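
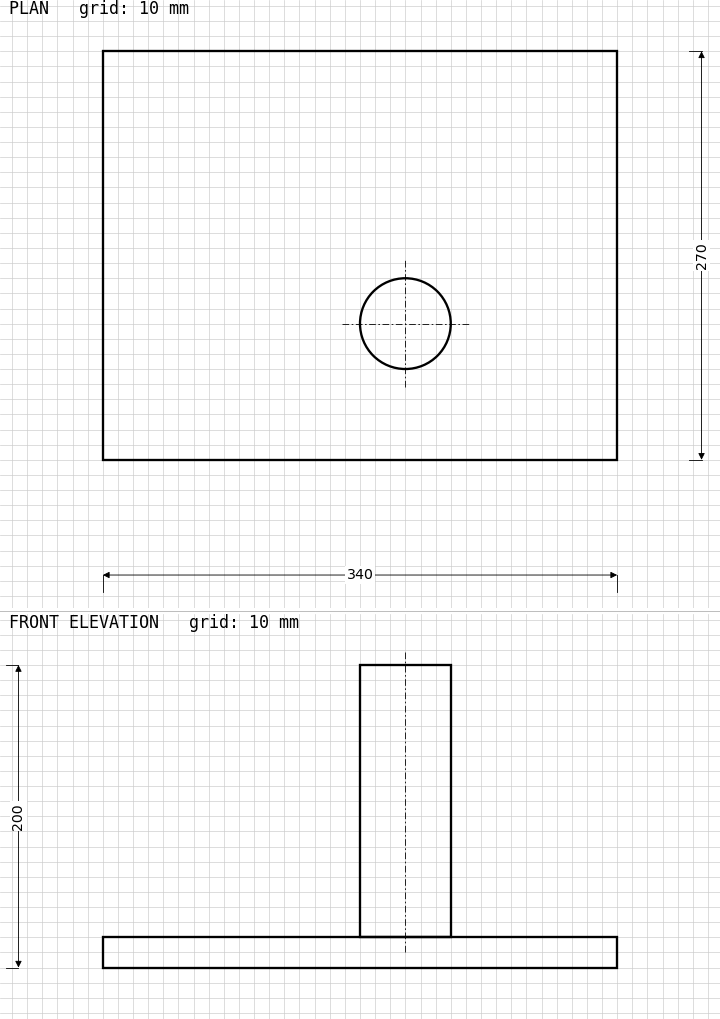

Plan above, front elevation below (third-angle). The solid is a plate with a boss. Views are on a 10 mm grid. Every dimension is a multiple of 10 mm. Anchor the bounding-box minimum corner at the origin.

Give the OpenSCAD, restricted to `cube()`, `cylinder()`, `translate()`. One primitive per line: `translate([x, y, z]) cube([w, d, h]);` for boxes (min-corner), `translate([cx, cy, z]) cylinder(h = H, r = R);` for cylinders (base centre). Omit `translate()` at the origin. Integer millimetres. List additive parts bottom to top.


cube([340, 270, 20]);
translate([200, 90, 20]) cylinder(h = 180, r = 30);


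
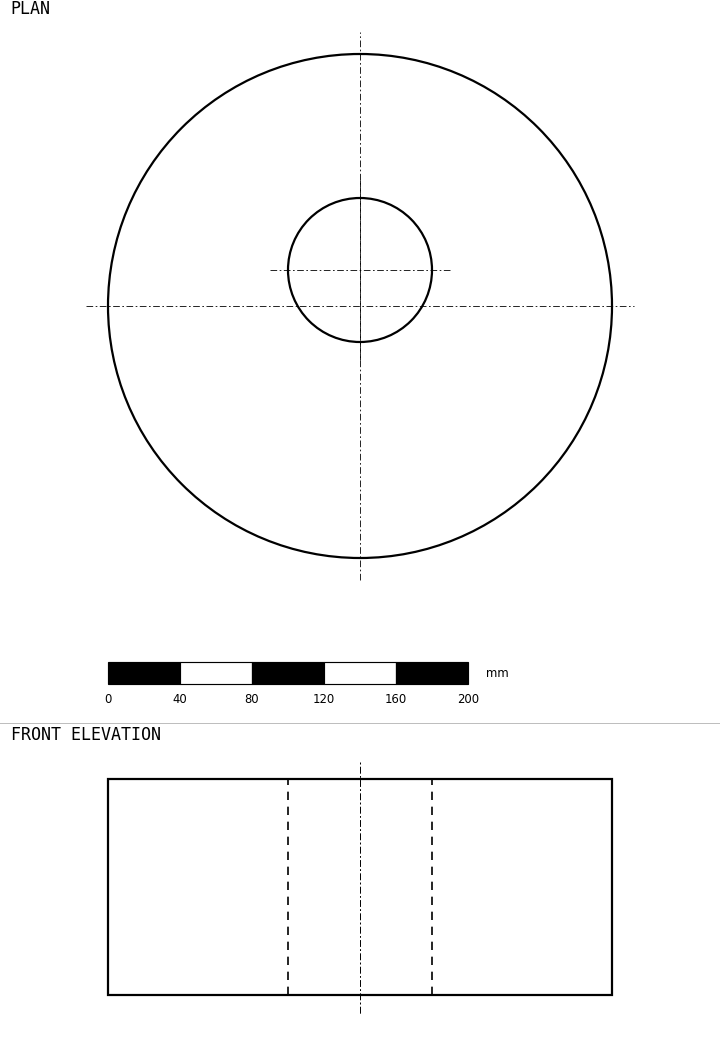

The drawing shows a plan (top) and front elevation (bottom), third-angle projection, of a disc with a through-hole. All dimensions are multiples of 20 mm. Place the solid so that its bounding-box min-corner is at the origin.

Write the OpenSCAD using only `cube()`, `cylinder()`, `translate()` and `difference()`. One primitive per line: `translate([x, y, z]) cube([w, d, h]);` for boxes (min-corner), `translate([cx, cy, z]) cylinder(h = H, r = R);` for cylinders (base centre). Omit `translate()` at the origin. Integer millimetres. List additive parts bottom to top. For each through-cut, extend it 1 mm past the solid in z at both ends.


difference() {
  translate([140, 140, 0]) cylinder(h = 120, r = 140);
  translate([140, 160, -1]) cylinder(h = 122, r = 40);
}


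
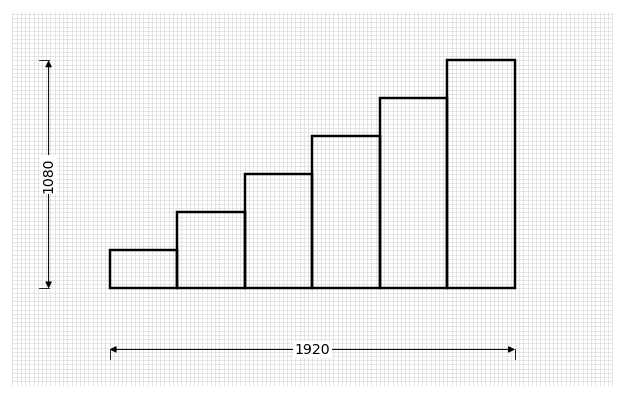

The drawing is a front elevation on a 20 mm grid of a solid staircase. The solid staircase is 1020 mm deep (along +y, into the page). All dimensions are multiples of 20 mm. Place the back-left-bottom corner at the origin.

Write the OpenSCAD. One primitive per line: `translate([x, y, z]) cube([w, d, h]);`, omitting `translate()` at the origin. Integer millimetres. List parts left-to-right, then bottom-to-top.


cube([320, 1020, 180]);
translate([320, 0, 0]) cube([320, 1020, 360]);
translate([640, 0, 0]) cube([320, 1020, 540]);
translate([960, 0, 0]) cube([320, 1020, 720]);
translate([1280, 0, 0]) cube([320, 1020, 900]);
translate([1600, 0, 0]) cube([320, 1020, 1080]);


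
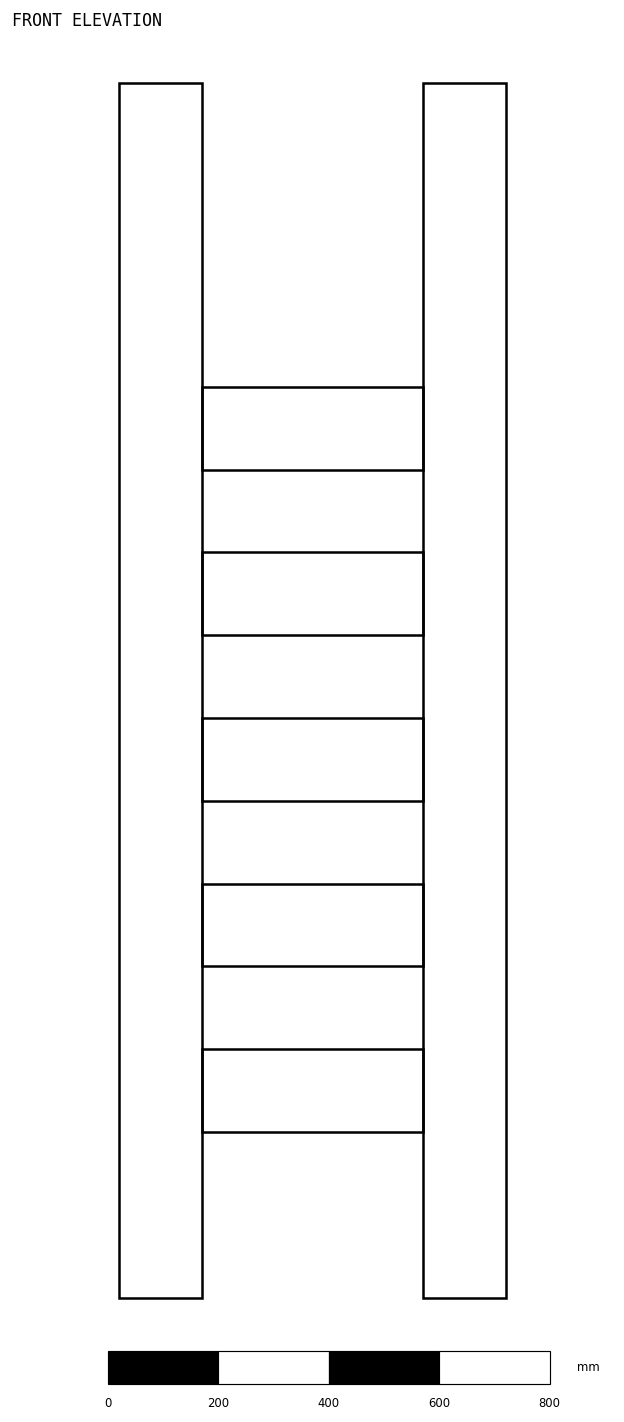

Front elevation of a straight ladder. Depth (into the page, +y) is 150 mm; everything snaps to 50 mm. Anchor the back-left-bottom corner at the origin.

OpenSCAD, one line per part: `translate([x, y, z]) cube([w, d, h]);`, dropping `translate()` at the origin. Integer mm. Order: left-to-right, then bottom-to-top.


cube([150, 150, 2200]);
translate([150, 0, 300]) cube([400, 150, 150]);
translate([150, 0, 600]) cube([400, 150, 150]);
translate([150, 0, 900]) cube([400, 150, 150]);
translate([150, 0, 1200]) cube([400, 150, 150]);
translate([150, 0, 1500]) cube([400, 150, 150]);
translate([550, 0, 0]) cube([150, 150, 2200]);


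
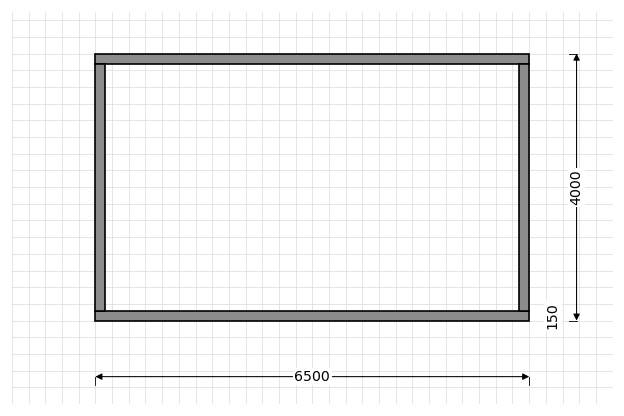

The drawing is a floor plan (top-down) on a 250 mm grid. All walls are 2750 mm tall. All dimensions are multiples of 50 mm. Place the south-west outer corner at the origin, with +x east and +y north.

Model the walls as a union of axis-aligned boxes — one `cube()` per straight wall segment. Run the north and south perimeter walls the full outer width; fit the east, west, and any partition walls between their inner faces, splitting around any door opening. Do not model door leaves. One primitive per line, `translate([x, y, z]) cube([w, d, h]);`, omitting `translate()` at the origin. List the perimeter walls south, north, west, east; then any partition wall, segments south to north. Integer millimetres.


cube([6500, 150, 2750]);
translate([0, 3850, 0]) cube([6500, 150, 2750]);
translate([0, 150, 0]) cube([150, 3700, 2750]);
translate([6350, 150, 0]) cube([150, 3700, 2750]);


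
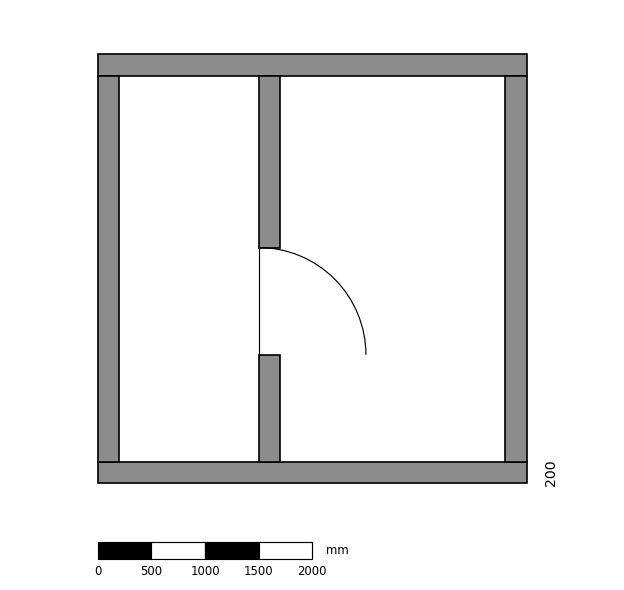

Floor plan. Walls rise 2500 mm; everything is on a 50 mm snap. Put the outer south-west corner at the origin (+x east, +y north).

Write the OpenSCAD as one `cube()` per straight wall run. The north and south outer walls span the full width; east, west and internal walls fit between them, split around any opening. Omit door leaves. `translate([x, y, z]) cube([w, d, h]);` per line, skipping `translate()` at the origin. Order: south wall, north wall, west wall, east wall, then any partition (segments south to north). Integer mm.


cube([4000, 200, 2500]);
translate([0, 3800, 0]) cube([4000, 200, 2500]);
translate([0, 200, 0]) cube([200, 3600, 2500]);
translate([3800, 200, 0]) cube([200, 3600, 2500]);
translate([1500, 200, 0]) cube([200, 1000, 2500]);
translate([1500, 2200, 0]) cube([200, 1600, 2500]);


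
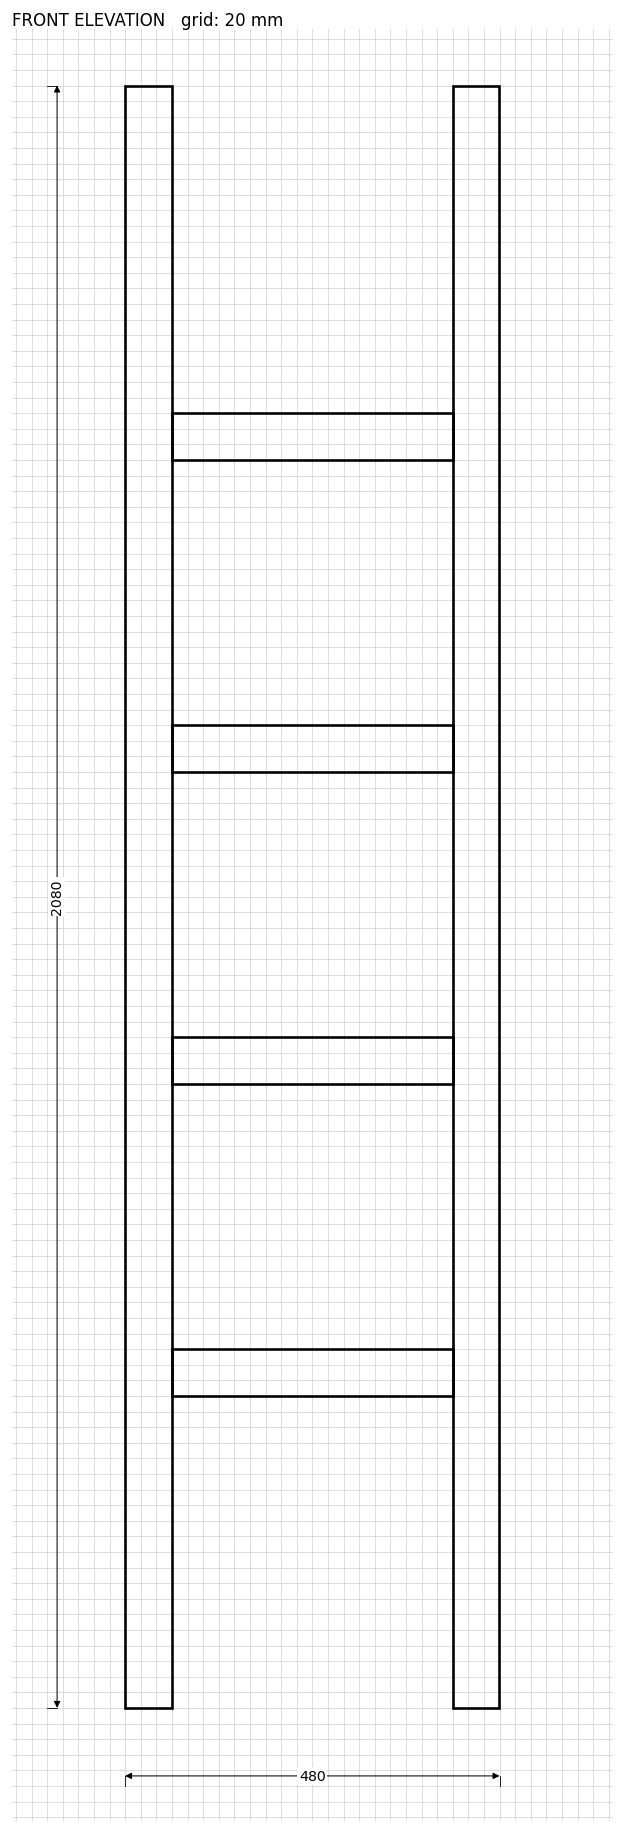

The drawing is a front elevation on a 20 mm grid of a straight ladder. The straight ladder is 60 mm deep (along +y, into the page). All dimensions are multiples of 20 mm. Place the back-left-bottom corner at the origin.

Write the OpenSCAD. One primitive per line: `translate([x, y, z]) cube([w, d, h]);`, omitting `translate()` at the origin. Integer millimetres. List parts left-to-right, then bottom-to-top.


cube([60, 60, 2080]);
translate([60, 0, 400]) cube([360, 60, 60]);
translate([60, 0, 800]) cube([360, 60, 60]);
translate([60, 0, 1200]) cube([360, 60, 60]);
translate([60, 0, 1600]) cube([360, 60, 60]);
translate([420, 0, 0]) cube([60, 60, 2080]);


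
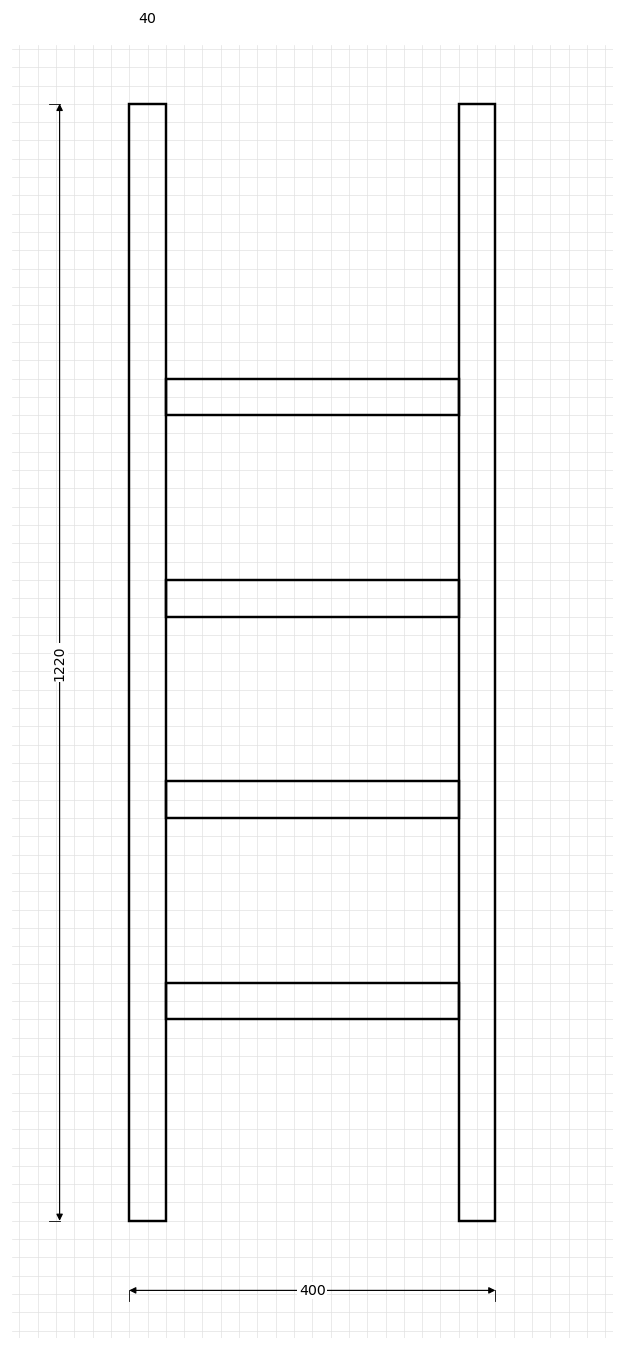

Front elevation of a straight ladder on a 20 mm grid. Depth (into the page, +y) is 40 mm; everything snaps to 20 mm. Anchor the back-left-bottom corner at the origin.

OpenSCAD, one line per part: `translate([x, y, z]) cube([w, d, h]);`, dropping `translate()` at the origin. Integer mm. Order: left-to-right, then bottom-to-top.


cube([40, 40, 1220]);
translate([40, 0, 220]) cube([320, 40, 40]);
translate([40, 0, 440]) cube([320, 40, 40]);
translate([40, 0, 660]) cube([320, 40, 40]);
translate([40, 0, 880]) cube([320, 40, 40]);
translate([360, 0, 0]) cube([40, 40, 1220]);


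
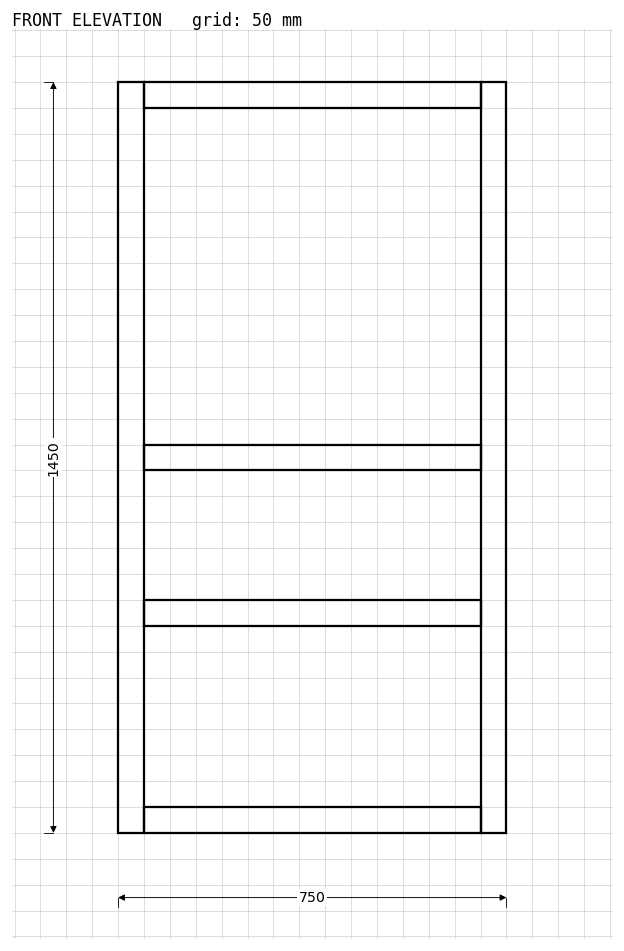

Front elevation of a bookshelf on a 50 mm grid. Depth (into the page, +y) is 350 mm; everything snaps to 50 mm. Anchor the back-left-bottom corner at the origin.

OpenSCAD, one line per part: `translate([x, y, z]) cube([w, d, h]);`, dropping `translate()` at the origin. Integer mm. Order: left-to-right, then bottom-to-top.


cube([50, 350, 1450]);
translate([50, 0, 0]) cube([650, 350, 50]);
translate([50, 0, 400]) cube([650, 350, 50]);
translate([50, 0, 700]) cube([650, 350, 50]);
translate([50, 0, 1400]) cube([650, 350, 50]);
translate([700, 0, 0]) cube([50, 350, 1450]);


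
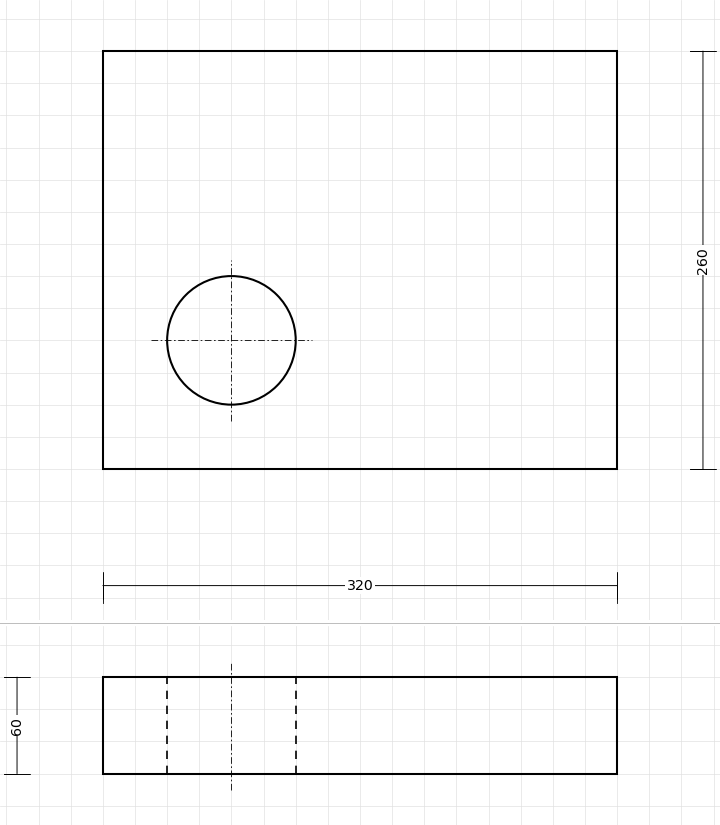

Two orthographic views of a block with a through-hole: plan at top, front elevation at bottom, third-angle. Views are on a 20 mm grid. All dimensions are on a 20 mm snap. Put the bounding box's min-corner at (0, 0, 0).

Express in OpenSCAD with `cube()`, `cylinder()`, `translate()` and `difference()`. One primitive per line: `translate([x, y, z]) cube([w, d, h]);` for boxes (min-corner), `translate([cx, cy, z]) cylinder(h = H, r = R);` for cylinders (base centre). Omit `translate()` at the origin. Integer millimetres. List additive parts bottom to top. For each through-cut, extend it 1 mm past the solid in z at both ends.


difference() {
  cube([320, 260, 60]);
  translate([80, 80, -1]) cylinder(h = 62, r = 40);
}


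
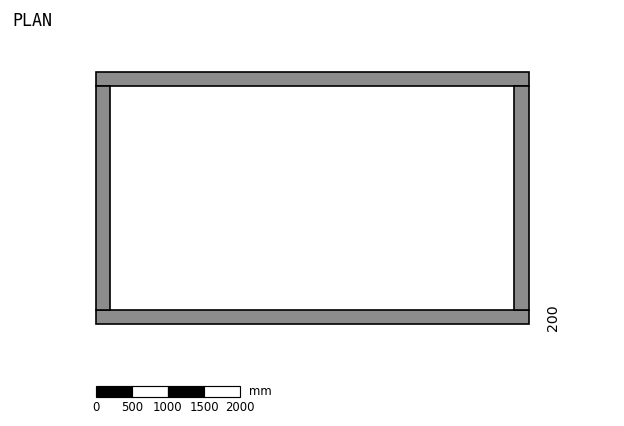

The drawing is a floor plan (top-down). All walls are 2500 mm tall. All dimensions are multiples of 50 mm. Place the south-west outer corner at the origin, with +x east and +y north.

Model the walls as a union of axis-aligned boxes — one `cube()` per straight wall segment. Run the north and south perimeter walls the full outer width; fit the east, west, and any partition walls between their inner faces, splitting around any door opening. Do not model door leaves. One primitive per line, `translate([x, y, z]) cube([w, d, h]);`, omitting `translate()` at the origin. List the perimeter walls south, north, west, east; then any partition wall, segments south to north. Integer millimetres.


cube([6000, 200, 2500]);
translate([0, 3300, 0]) cube([6000, 200, 2500]);
translate([0, 200, 0]) cube([200, 3100, 2500]);
translate([5800, 200, 0]) cube([200, 3100, 2500]);


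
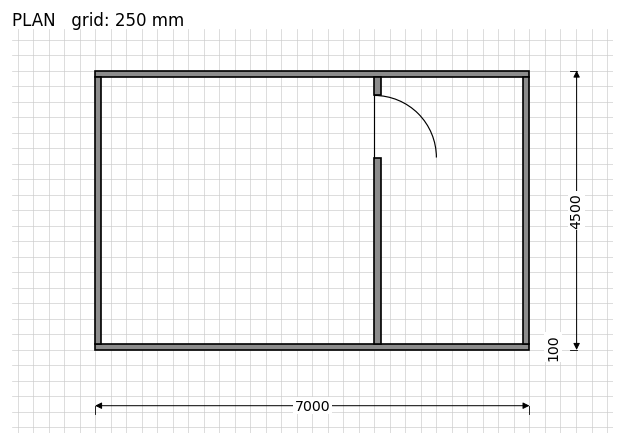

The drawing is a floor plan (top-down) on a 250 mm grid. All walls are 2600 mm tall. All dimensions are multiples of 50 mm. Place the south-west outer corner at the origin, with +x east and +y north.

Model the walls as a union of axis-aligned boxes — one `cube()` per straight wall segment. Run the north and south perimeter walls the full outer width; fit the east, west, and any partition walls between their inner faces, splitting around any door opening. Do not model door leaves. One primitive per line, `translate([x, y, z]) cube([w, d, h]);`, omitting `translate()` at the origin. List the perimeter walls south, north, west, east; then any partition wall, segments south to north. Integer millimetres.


cube([7000, 100, 2600]);
translate([0, 4400, 0]) cube([7000, 100, 2600]);
translate([0, 100, 0]) cube([100, 4300, 2600]);
translate([6900, 100, 0]) cube([100, 4300, 2600]);
translate([4500, 100, 0]) cube([100, 3000, 2600]);
translate([4500, 4100, 0]) cube([100, 300, 2600]);


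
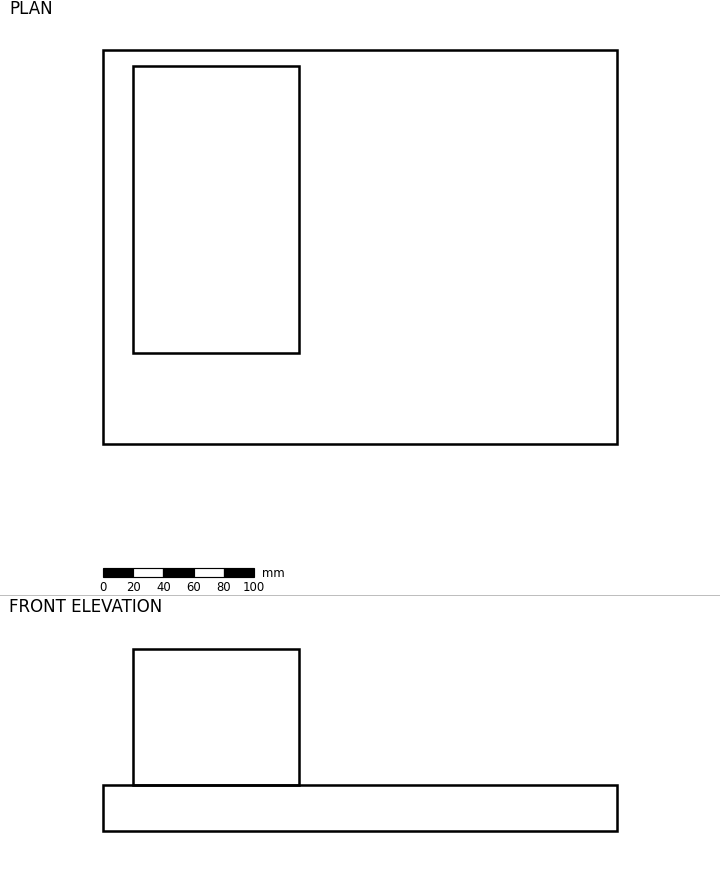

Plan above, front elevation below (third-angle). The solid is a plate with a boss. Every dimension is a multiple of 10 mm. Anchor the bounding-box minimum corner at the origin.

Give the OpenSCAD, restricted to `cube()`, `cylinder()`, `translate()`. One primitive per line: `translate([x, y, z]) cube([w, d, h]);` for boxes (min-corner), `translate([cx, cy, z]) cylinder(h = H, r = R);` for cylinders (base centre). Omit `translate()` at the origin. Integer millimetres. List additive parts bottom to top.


cube([340, 260, 30]);
translate([20, 60, 30]) cube([110, 190, 90]);


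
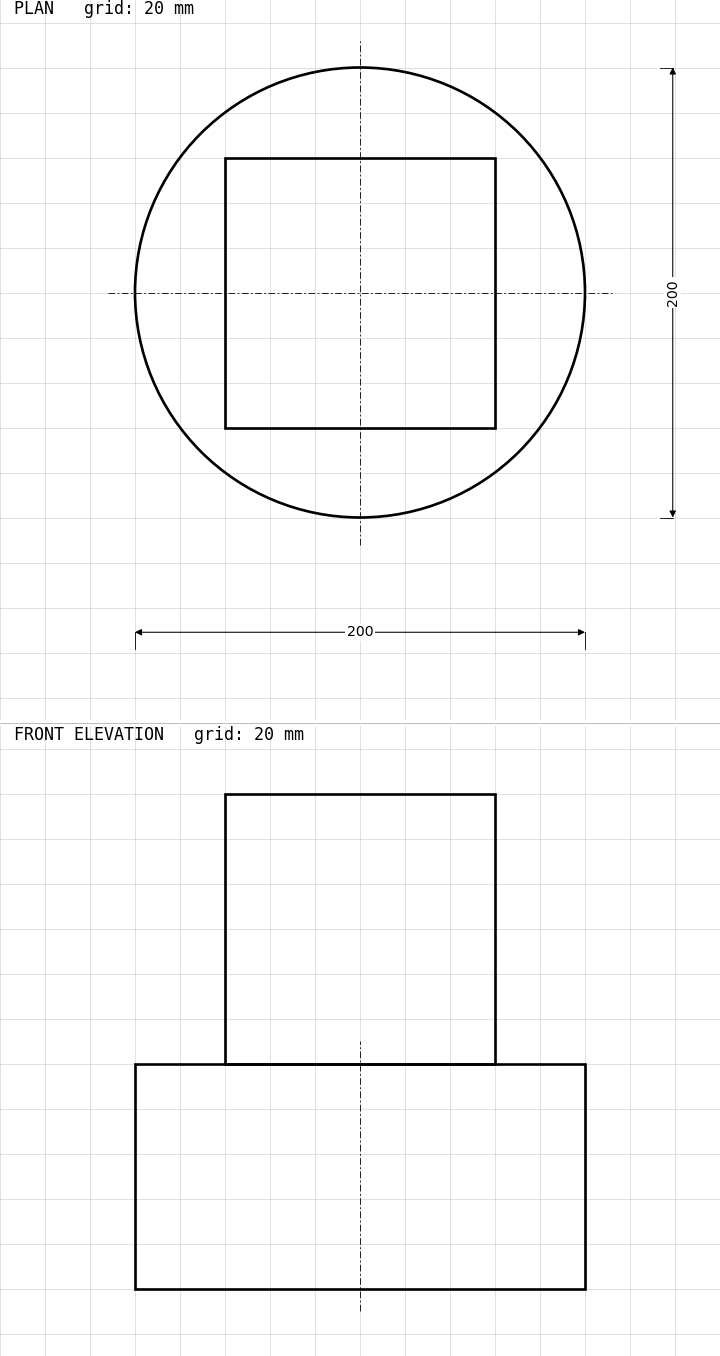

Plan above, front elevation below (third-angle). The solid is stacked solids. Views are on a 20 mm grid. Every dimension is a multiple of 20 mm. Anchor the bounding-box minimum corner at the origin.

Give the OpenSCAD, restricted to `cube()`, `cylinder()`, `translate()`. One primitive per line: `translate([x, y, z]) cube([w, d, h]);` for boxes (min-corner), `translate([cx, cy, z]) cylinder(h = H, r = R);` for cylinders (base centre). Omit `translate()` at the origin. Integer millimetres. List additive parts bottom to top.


translate([100, 100, 0]) cylinder(h = 100, r = 100);
translate([40, 40, 100]) cube([120, 120, 120]);


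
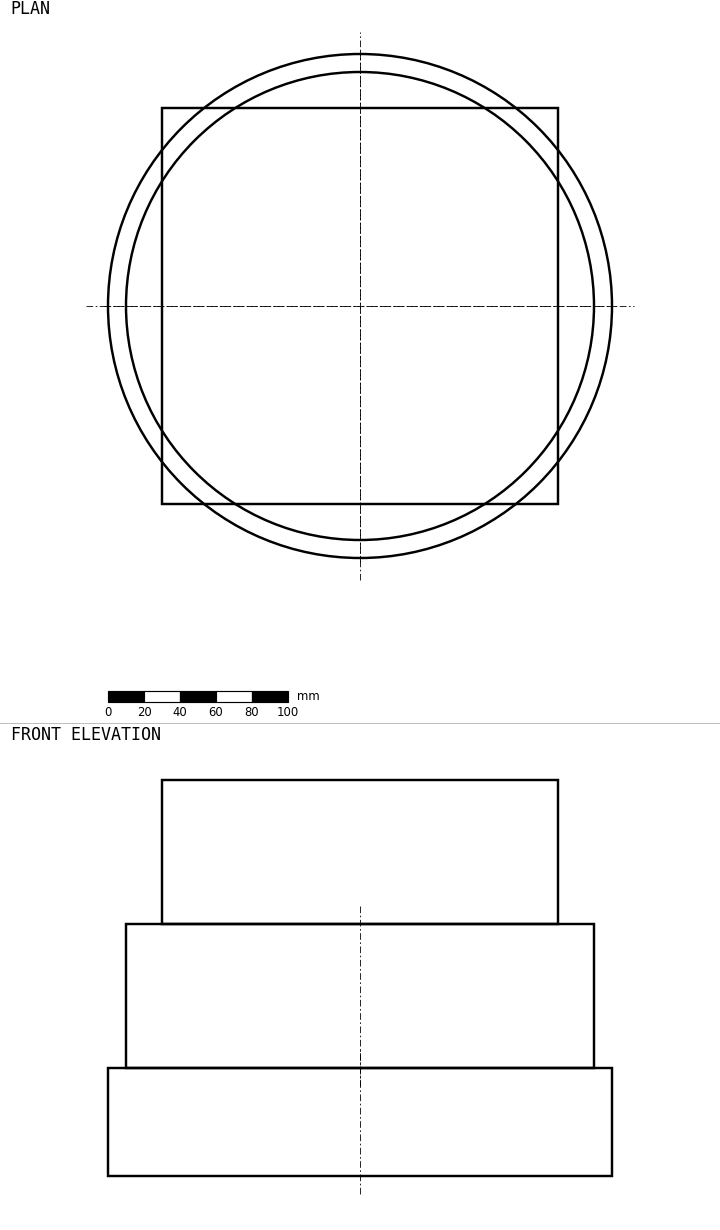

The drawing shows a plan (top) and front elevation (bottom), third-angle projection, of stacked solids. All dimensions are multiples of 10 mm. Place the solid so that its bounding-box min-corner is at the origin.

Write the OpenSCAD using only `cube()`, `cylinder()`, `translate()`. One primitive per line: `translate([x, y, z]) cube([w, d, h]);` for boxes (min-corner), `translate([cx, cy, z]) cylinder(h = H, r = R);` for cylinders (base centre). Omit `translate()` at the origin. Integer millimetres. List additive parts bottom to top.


translate([140, 140, 0]) cylinder(h = 60, r = 140);
translate([140, 140, 60]) cylinder(h = 80, r = 130);
translate([30, 30, 140]) cube([220, 220, 80]);


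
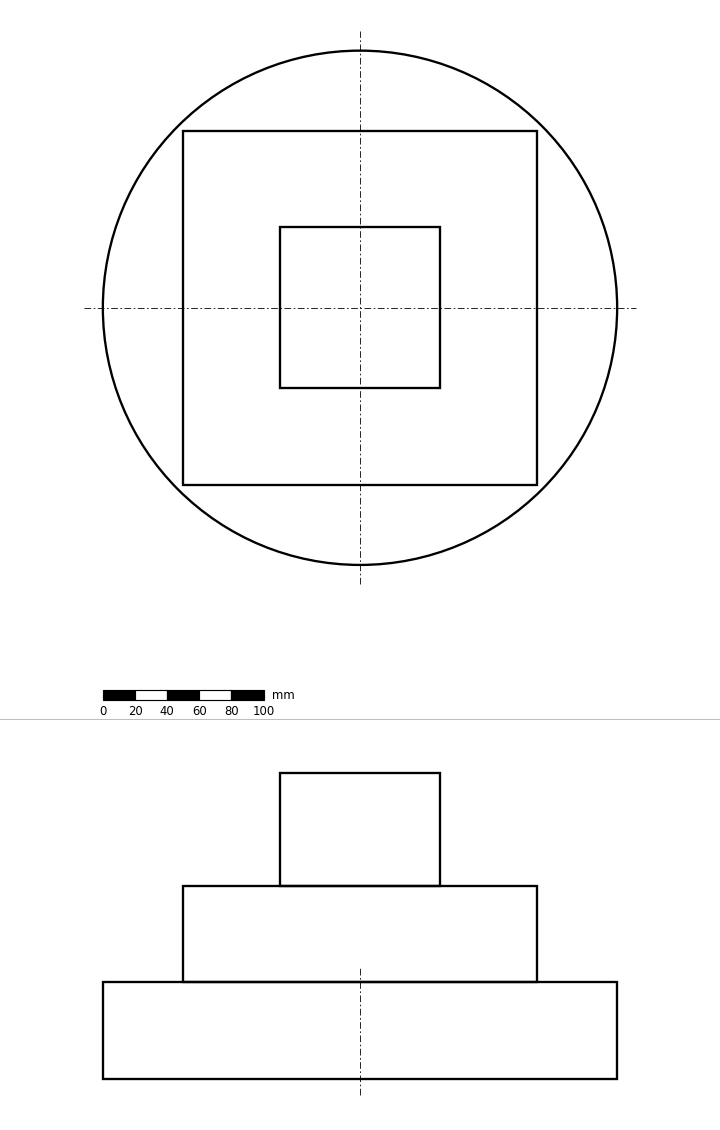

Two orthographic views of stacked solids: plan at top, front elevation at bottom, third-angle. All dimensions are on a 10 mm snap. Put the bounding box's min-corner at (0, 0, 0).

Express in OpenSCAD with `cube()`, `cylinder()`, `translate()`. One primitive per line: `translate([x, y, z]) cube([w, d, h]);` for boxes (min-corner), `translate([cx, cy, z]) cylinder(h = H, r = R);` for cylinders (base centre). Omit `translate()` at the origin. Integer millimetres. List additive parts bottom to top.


translate([160, 160, 0]) cylinder(h = 60, r = 160);
translate([50, 50, 60]) cube([220, 220, 60]);
translate([110, 110, 120]) cube([100, 100, 70]);


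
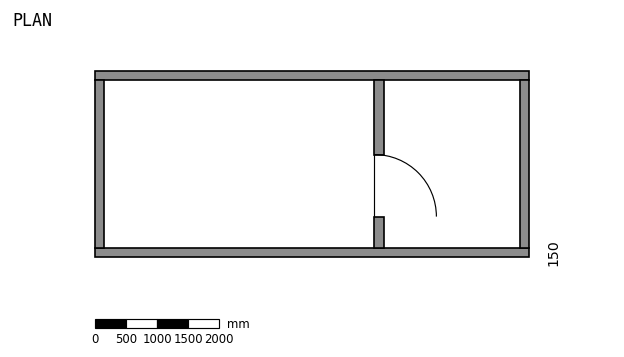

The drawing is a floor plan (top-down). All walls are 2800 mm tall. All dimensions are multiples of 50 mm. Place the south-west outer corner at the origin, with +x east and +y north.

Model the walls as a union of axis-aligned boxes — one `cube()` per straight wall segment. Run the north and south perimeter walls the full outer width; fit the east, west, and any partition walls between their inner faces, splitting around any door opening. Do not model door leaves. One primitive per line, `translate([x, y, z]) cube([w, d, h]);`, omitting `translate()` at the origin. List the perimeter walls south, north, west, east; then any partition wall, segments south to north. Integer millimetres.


cube([7000, 150, 2800]);
translate([0, 2850, 0]) cube([7000, 150, 2800]);
translate([0, 150, 0]) cube([150, 2700, 2800]);
translate([6850, 150, 0]) cube([150, 2700, 2800]);
translate([4500, 150, 0]) cube([150, 500, 2800]);
translate([4500, 1650, 0]) cube([150, 1200, 2800]);


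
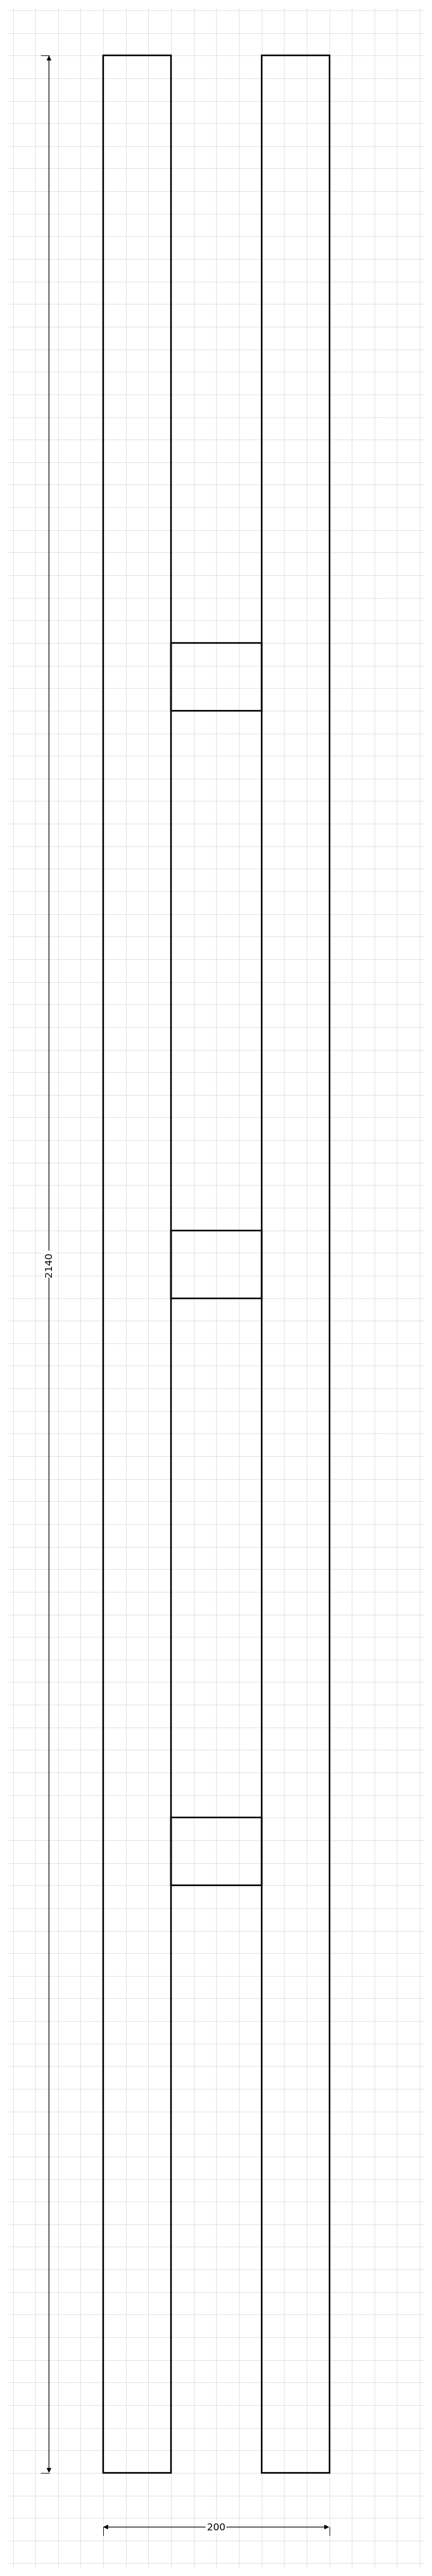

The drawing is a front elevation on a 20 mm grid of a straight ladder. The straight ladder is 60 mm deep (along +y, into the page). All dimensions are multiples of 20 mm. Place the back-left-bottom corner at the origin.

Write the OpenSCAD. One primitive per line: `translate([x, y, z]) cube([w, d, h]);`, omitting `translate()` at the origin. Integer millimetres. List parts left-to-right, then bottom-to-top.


cube([60, 60, 2140]);
translate([60, 0, 520]) cube([80, 60, 60]);
translate([60, 0, 1040]) cube([80, 60, 60]);
translate([60, 0, 1560]) cube([80, 60, 60]);
translate([140, 0, 0]) cube([60, 60, 2140]);


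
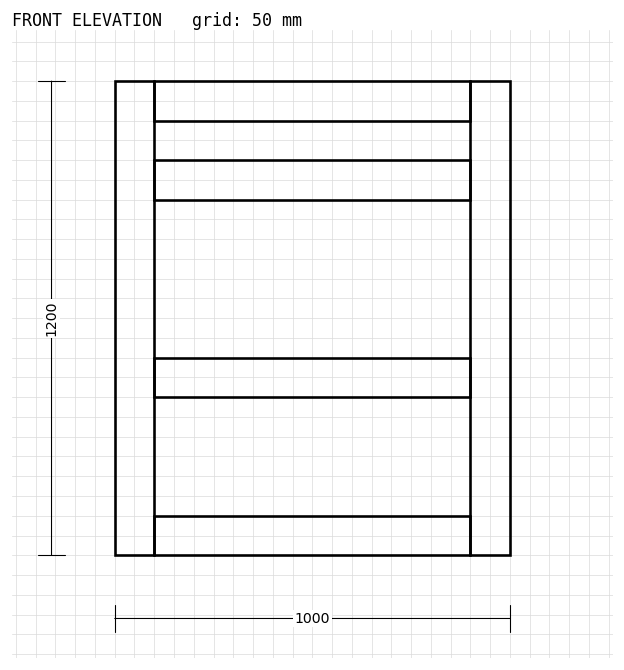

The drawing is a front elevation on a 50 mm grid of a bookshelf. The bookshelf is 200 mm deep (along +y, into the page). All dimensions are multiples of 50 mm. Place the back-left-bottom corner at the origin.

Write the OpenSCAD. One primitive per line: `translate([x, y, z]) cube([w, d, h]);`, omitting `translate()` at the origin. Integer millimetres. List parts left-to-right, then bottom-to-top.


cube([100, 200, 1200]);
translate([100, 0, 0]) cube([800, 200, 100]);
translate([100, 0, 400]) cube([800, 200, 100]);
translate([100, 0, 900]) cube([800, 200, 100]);
translate([100, 0, 1100]) cube([800, 200, 100]);
translate([900, 0, 0]) cube([100, 200, 1200]);


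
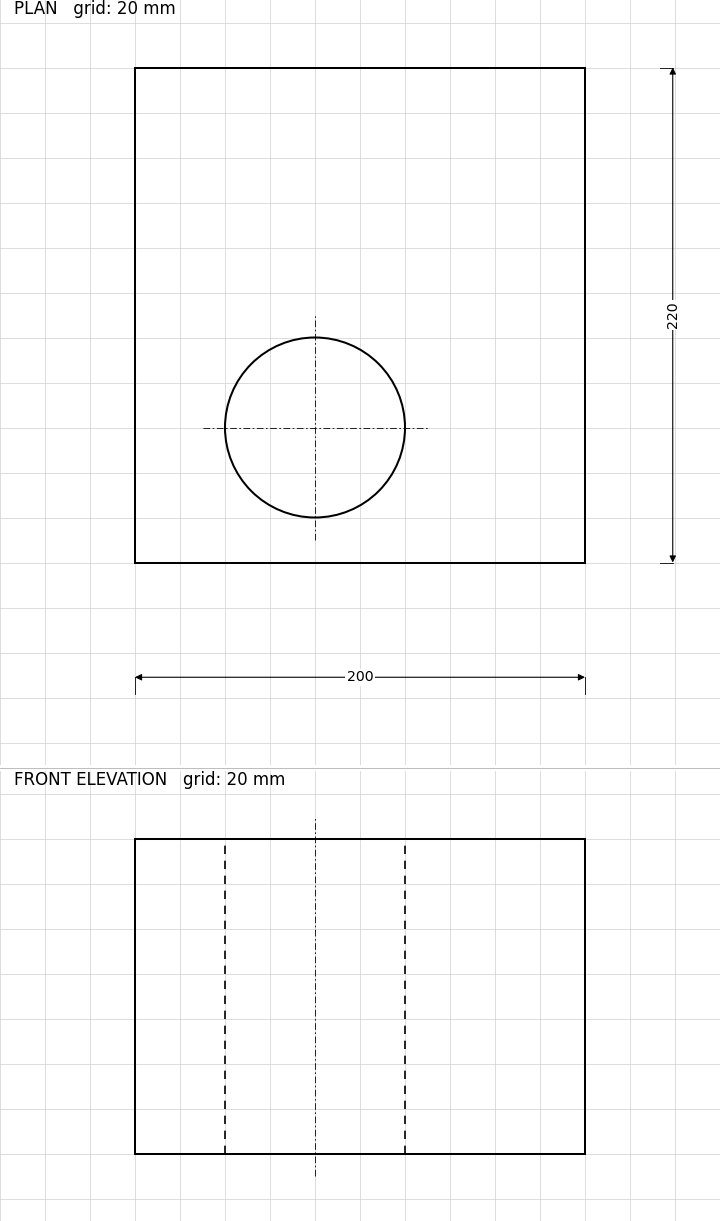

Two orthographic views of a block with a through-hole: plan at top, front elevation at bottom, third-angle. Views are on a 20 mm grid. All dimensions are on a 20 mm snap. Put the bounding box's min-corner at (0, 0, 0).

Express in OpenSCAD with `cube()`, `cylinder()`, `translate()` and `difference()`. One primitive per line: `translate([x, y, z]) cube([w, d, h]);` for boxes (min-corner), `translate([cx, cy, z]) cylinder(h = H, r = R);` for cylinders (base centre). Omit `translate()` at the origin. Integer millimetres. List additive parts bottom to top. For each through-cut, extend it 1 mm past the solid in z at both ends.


difference() {
  cube([200, 220, 140]);
  translate([80, 60, -1]) cylinder(h = 142, r = 40);
}


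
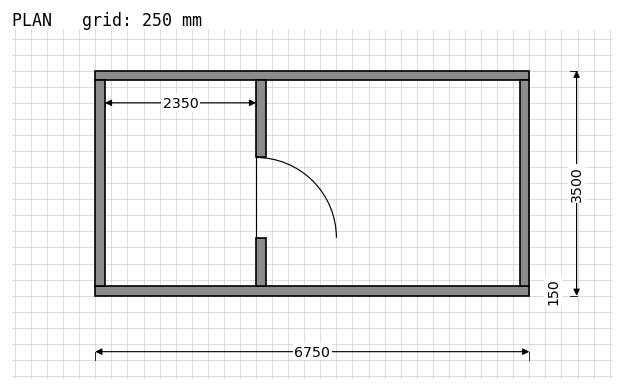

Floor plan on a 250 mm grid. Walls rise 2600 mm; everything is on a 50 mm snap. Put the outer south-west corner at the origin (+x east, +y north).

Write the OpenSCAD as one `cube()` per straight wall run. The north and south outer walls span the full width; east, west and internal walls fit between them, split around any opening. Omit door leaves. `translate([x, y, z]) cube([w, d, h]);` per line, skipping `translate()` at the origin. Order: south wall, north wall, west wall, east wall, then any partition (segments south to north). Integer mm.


cube([6750, 150, 2600]);
translate([0, 3350, 0]) cube([6750, 150, 2600]);
translate([0, 150, 0]) cube([150, 3200, 2600]);
translate([6600, 150, 0]) cube([150, 3200, 2600]);
translate([2500, 150, 0]) cube([150, 750, 2600]);
translate([2500, 2150, 0]) cube([150, 1200, 2600]);


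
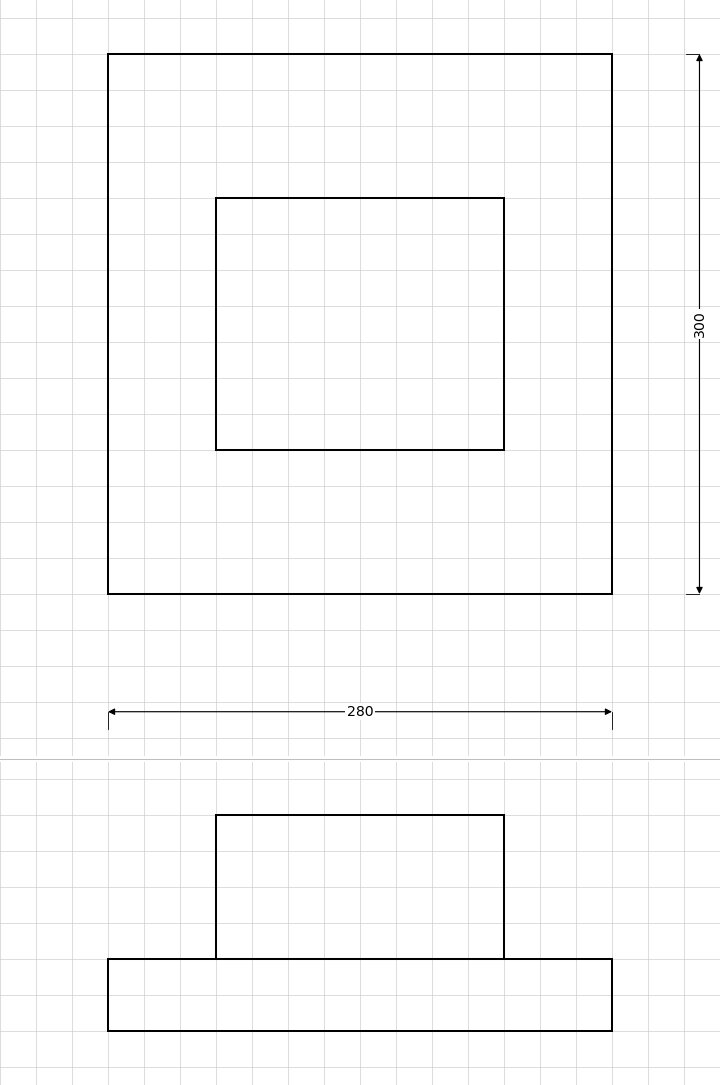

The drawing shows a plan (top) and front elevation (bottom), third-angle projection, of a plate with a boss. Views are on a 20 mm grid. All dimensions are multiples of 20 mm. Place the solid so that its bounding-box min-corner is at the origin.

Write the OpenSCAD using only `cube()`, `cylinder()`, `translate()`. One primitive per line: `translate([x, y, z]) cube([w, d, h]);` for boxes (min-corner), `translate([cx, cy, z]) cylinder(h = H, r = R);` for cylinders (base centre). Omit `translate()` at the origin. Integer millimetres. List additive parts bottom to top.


cube([280, 300, 40]);
translate([60, 80, 40]) cube([160, 140, 80]);


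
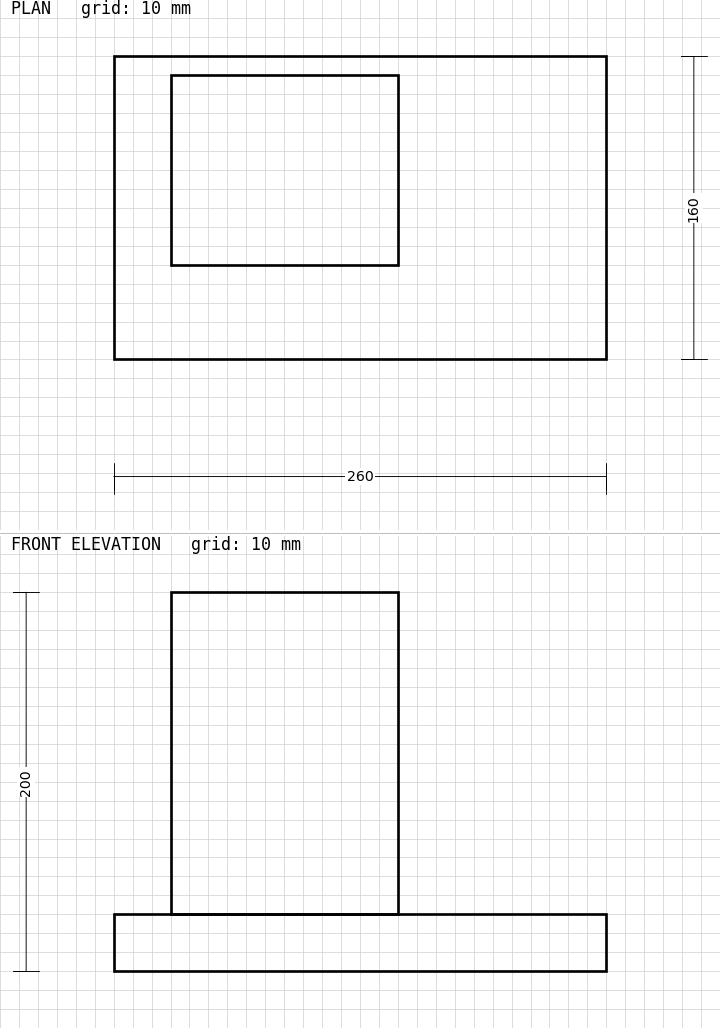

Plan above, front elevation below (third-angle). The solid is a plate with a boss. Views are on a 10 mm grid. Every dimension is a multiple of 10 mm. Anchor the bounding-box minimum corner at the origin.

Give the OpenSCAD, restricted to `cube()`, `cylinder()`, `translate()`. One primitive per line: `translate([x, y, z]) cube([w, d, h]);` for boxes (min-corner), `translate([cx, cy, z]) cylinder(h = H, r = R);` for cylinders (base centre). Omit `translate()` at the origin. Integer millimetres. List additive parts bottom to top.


cube([260, 160, 30]);
translate([30, 50, 30]) cube([120, 100, 170]);


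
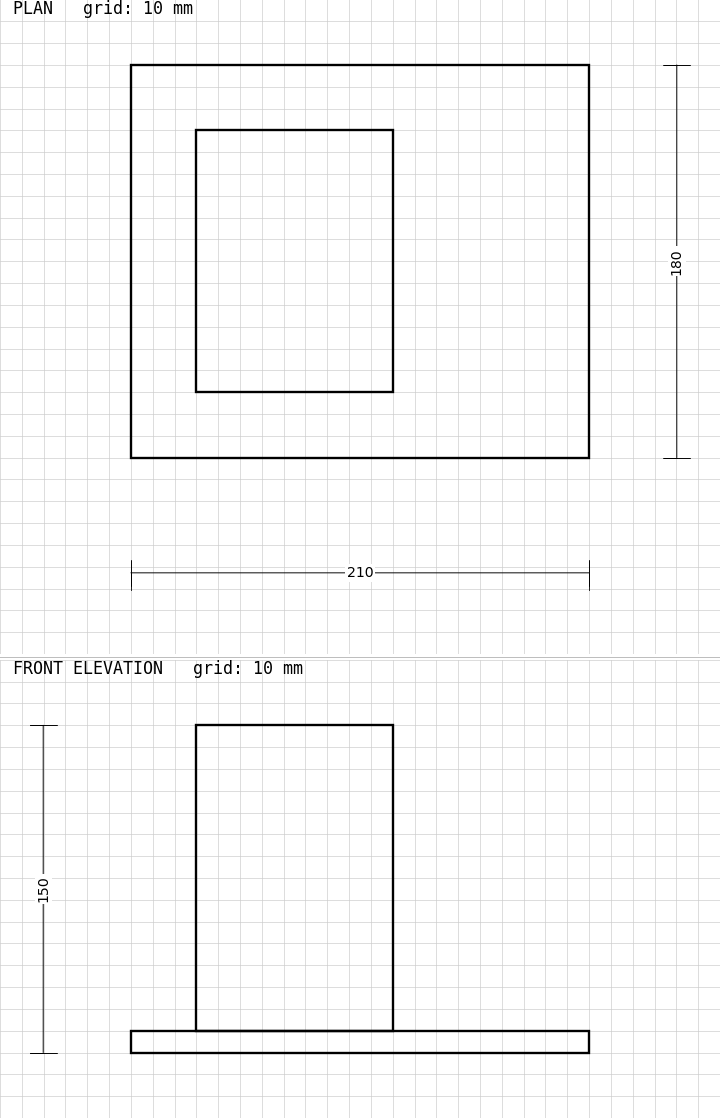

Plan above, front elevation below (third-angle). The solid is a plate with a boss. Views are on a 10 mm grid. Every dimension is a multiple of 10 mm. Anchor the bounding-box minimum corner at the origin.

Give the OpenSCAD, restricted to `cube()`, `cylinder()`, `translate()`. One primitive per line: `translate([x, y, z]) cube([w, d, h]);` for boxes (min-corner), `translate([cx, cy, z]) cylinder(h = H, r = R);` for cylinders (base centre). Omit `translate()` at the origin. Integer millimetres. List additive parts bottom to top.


cube([210, 180, 10]);
translate([30, 30, 10]) cube([90, 120, 140]);


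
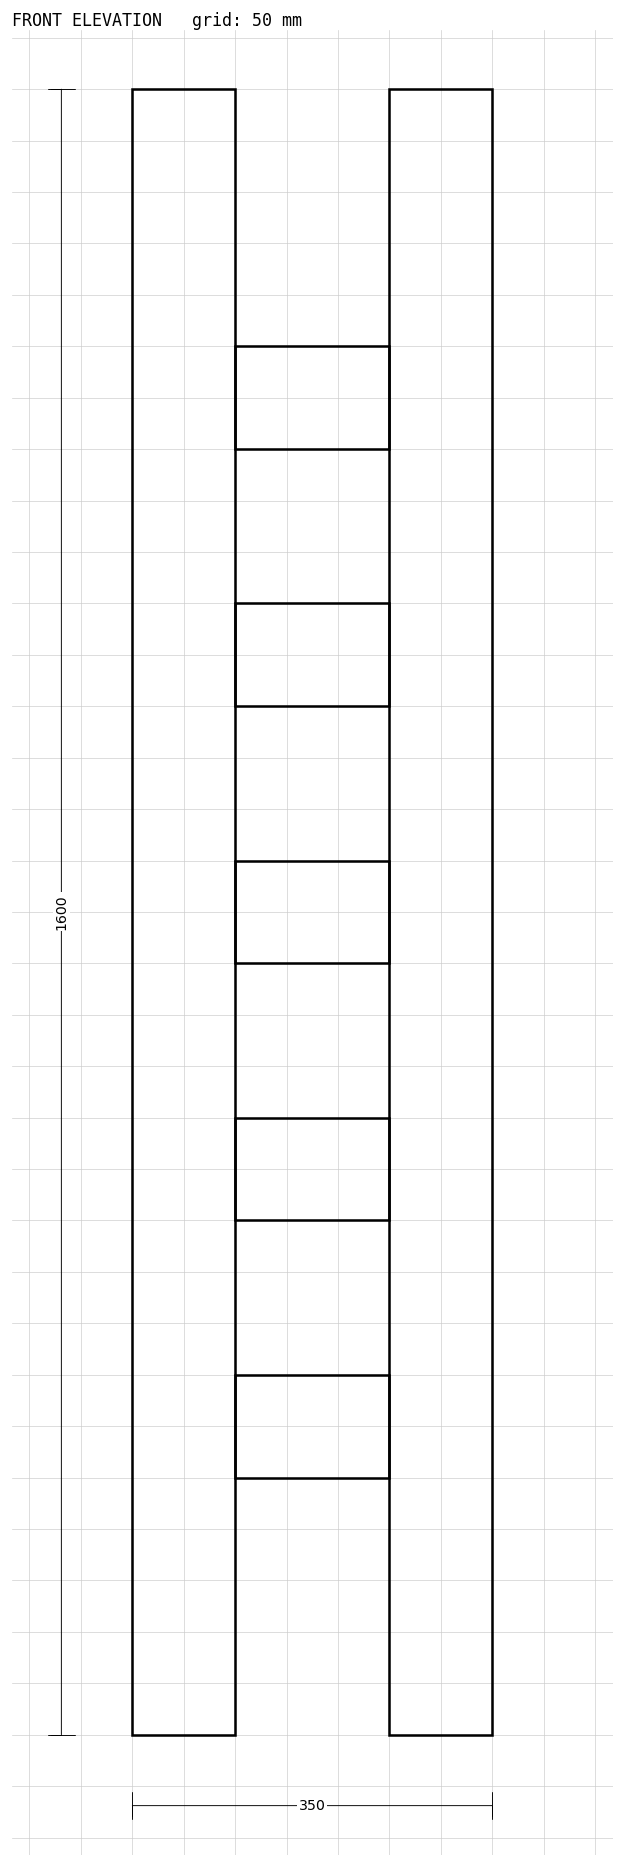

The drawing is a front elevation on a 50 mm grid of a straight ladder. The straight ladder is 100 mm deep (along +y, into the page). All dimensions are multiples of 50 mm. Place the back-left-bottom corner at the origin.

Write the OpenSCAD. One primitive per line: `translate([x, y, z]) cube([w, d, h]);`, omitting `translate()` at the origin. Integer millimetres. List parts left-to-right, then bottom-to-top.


cube([100, 100, 1600]);
translate([100, 0, 250]) cube([150, 100, 100]);
translate([100, 0, 500]) cube([150, 100, 100]);
translate([100, 0, 750]) cube([150, 100, 100]);
translate([100, 0, 1000]) cube([150, 100, 100]);
translate([100, 0, 1250]) cube([150, 100, 100]);
translate([250, 0, 0]) cube([100, 100, 1600]);


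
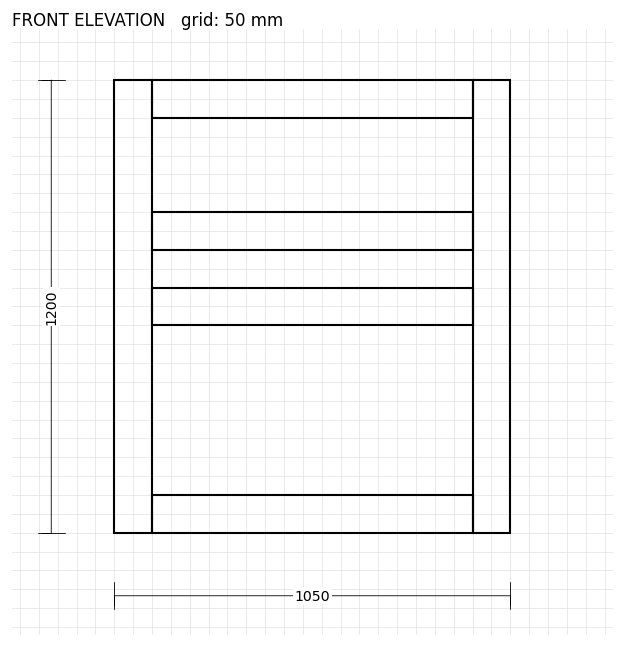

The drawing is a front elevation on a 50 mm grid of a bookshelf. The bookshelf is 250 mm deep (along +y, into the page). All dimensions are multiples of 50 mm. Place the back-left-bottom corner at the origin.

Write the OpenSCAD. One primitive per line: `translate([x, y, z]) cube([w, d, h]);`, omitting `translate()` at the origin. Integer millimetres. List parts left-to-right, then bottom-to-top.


cube([100, 250, 1200]);
translate([100, 0, 0]) cube([850, 250, 100]);
translate([100, 0, 550]) cube([850, 250, 100]);
translate([100, 0, 750]) cube([850, 250, 100]);
translate([100, 0, 1100]) cube([850, 250, 100]);
translate([950, 0, 0]) cube([100, 250, 1200]);


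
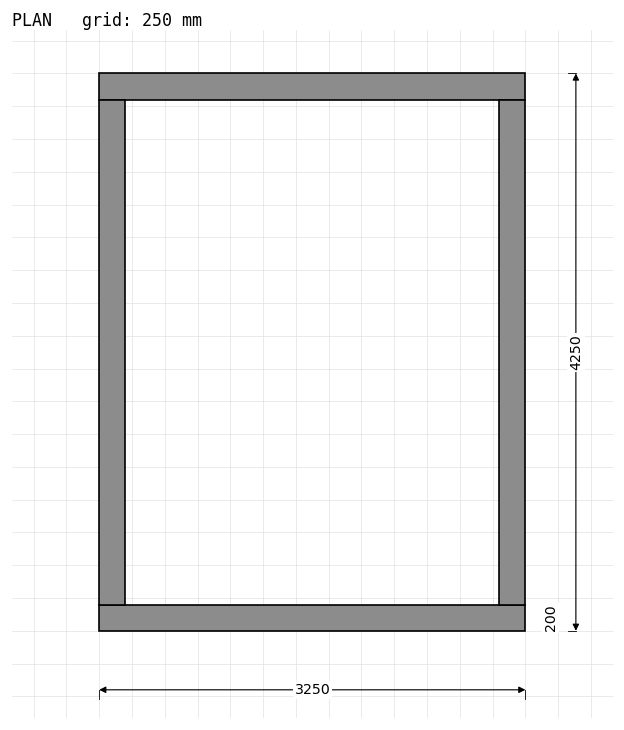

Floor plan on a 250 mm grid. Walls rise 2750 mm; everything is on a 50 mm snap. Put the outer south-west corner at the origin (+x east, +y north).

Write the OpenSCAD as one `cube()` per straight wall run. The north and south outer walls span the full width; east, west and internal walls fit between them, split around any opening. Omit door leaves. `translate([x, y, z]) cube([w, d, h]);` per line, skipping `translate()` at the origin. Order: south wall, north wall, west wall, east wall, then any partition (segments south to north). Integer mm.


cube([3250, 200, 2750]);
translate([0, 4050, 0]) cube([3250, 200, 2750]);
translate([0, 200, 0]) cube([200, 3850, 2750]);
translate([3050, 200, 0]) cube([200, 3850, 2750]);


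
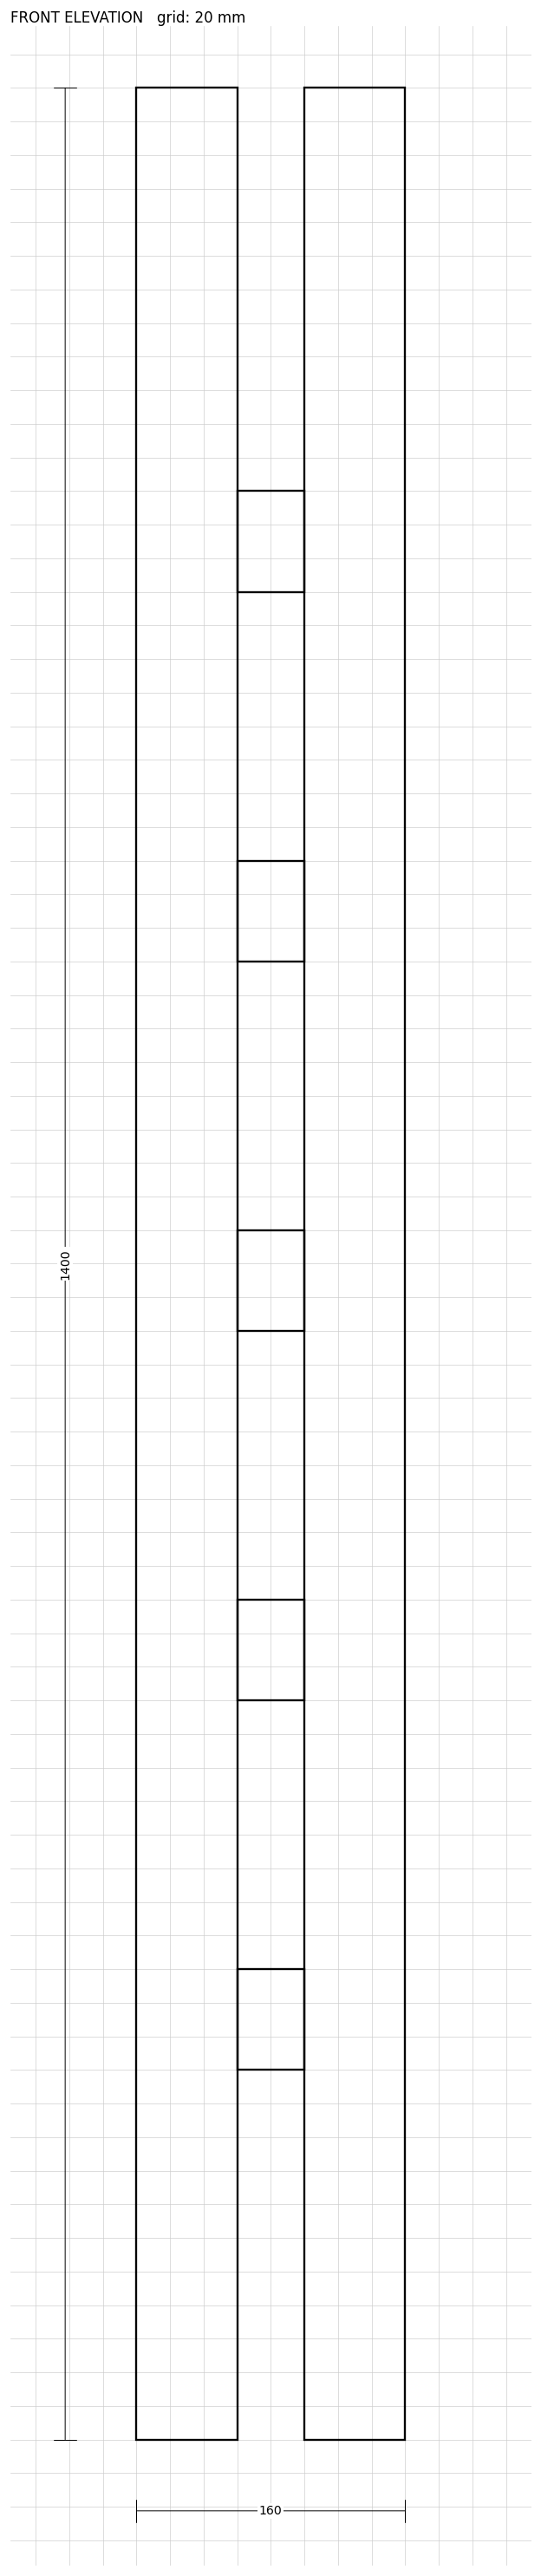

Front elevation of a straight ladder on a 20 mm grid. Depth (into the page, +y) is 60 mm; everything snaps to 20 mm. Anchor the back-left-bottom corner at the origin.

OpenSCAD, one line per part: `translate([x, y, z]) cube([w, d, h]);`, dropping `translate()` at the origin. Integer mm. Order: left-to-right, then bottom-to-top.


cube([60, 60, 1400]);
translate([60, 0, 220]) cube([40, 60, 60]);
translate([60, 0, 440]) cube([40, 60, 60]);
translate([60, 0, 660]) cube([40, 60, 60]);
translate([60, 0, 880]) cube([40, 60, 60]);
translate([60, 0, 1100]) cube([40, 60, 60]);
translate([100, 0, 0]) cube([60, 60, 1400]);


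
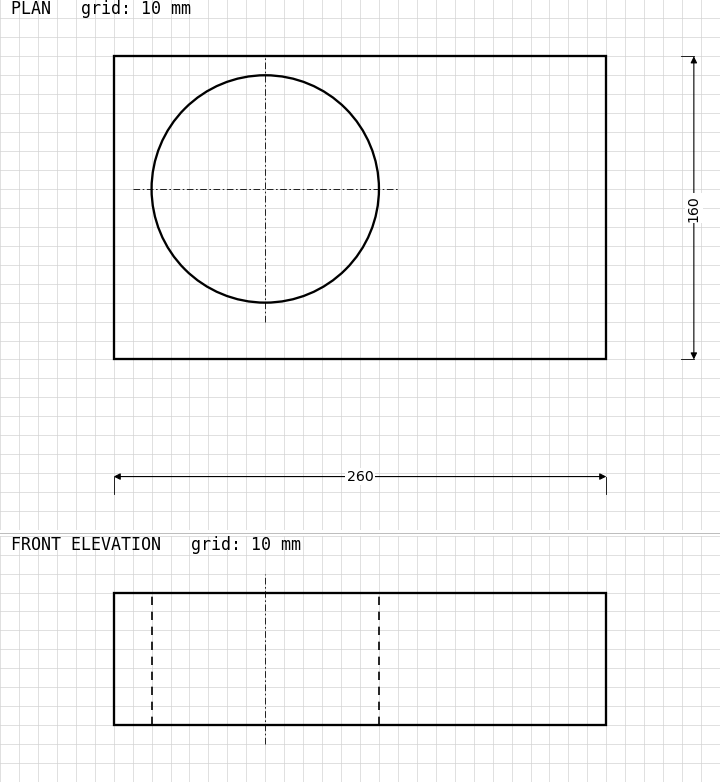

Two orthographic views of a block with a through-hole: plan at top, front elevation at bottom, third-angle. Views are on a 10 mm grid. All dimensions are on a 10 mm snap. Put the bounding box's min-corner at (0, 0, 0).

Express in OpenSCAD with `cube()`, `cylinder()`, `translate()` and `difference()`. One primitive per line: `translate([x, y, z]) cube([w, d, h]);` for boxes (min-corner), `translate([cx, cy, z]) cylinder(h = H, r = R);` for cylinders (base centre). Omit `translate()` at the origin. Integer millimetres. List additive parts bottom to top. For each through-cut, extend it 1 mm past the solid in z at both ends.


difference() {
  cube([260, 160, 70]);
  translate([80, 90, -1]) cylinder(h = 72, r = 60);
}


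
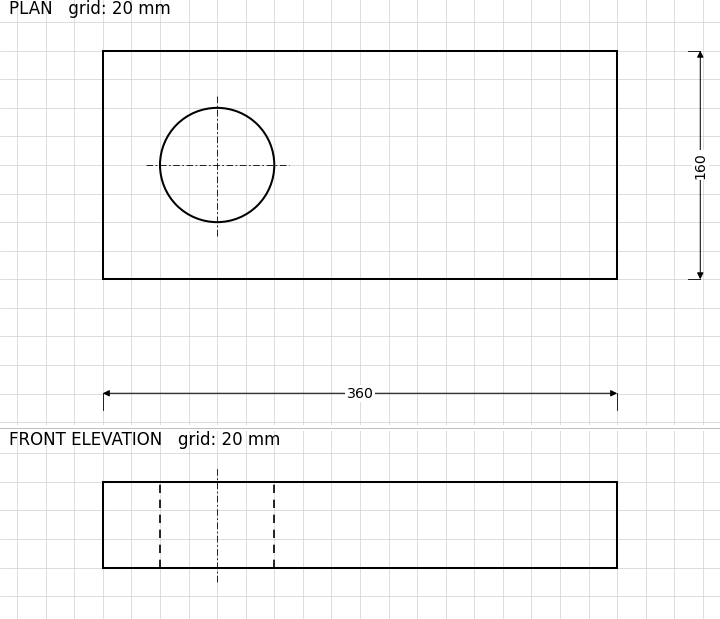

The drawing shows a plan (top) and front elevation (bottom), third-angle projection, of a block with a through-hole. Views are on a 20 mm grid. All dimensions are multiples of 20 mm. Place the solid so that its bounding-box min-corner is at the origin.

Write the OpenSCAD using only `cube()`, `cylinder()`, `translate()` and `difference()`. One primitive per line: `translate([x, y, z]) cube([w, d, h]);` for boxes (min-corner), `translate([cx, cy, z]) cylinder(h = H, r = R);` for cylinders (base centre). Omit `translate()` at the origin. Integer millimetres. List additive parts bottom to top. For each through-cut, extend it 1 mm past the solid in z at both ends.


difference() {
  cube([360, 160, 60]);
  translate([80, 80, -1]) cylinder(h = 62, r = 40);
}


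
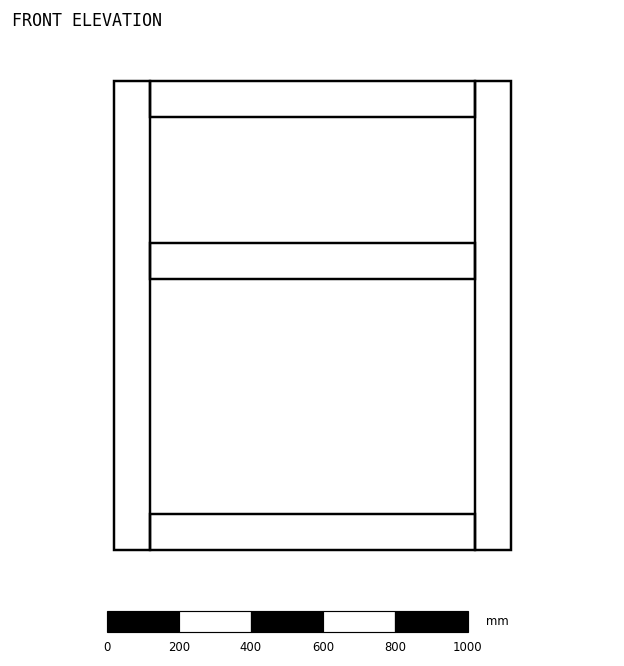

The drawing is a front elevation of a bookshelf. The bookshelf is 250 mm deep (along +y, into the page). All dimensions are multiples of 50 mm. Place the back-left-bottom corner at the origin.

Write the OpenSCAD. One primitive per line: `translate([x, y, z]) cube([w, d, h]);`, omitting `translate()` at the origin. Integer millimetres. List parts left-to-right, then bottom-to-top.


cube([100, 250, 1300]);
translate([100, 0, 0]) cube([900, 250, 100]);
translate([100, 0, 750]) cube([900, 250, 100]);
translate([100, 0, 1200]) cube([900, 250, 100]);
translate([1000, 0, 0]) cube([100, 250, 1300]);


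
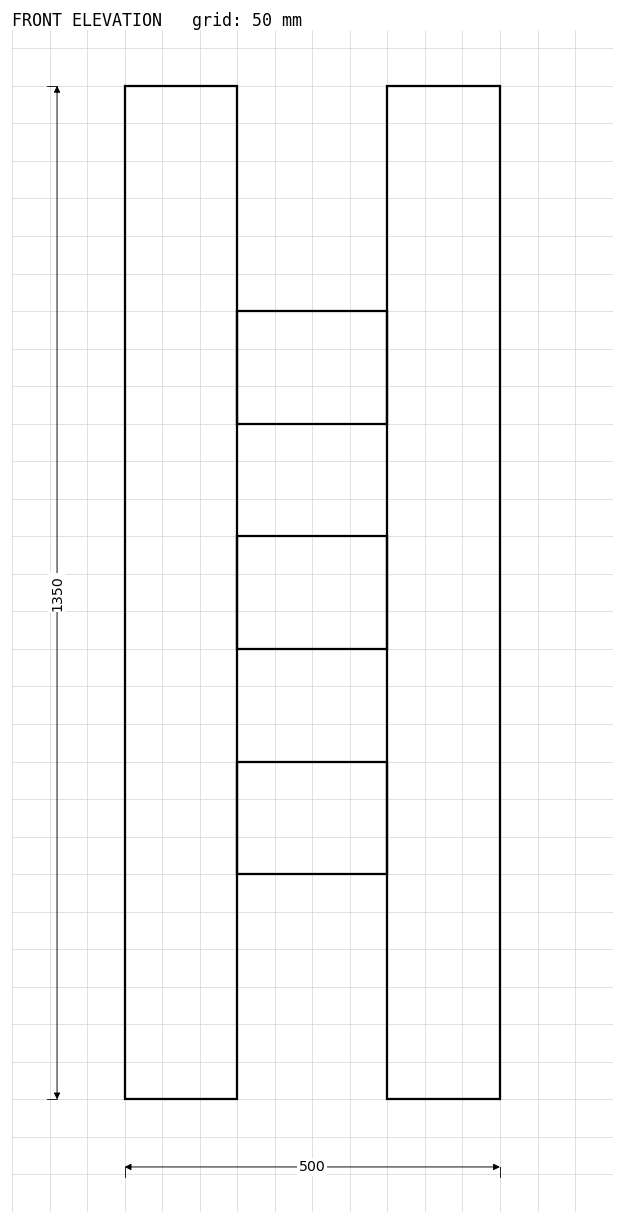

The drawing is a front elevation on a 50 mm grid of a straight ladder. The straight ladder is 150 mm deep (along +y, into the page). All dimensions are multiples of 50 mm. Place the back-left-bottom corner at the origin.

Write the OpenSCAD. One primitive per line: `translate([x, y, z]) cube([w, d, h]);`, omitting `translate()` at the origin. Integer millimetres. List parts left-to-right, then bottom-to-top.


cube([150, 150, 1350]);
translate([150, 0, 300]) cube([200, 150, 150]);
translate([150, 0, 600]) cube([200, 150, 150]);
translate([150, 0, 900]) cube([200, 150, 150]);
translate([350, 0, 0]) cube([150, 150, 1350]);


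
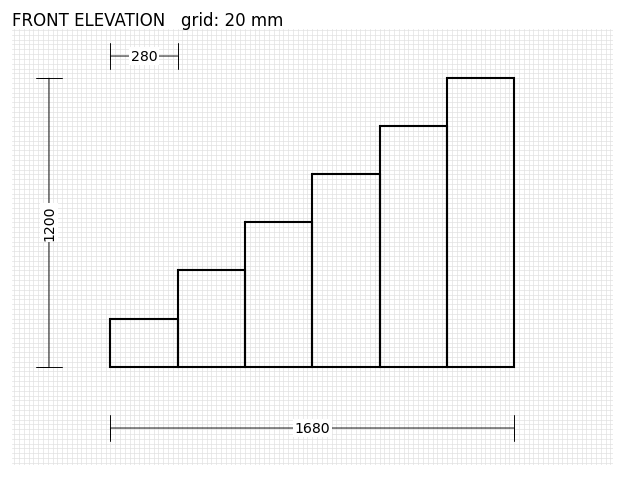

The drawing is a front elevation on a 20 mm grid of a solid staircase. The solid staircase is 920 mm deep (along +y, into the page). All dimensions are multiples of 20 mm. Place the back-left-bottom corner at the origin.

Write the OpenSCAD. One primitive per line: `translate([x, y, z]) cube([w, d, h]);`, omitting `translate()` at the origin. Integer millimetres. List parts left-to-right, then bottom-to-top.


cube([280, 920, 200]);
translate([280, 0, 0]) cube([280, 920, 400]);
translate([560, 0, 0]) cube([280, 920, 600]);
translate([840, 0, 0]) cube([280, 920, 800]);
translate([1120, 0, 0]) cube([280, 920, 1000]);
translate([1400, 0, 0]) cube([280, 920, 1200]);


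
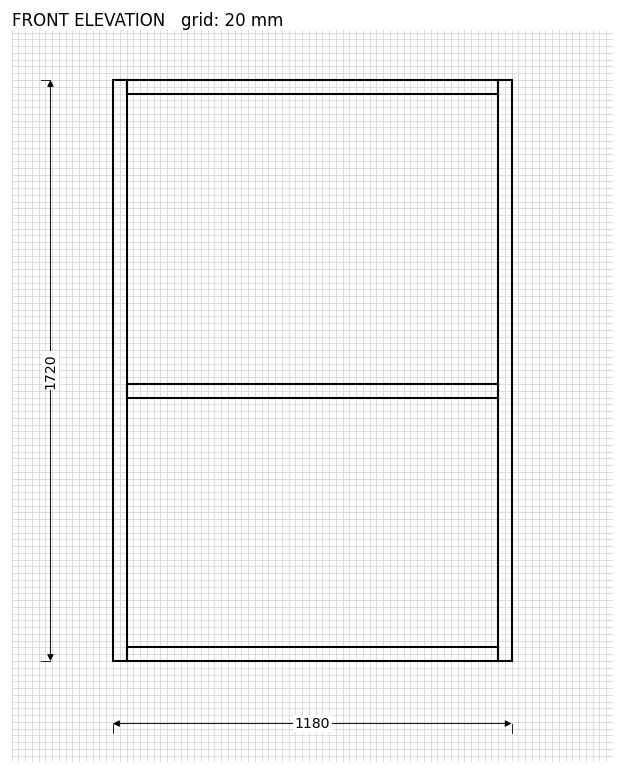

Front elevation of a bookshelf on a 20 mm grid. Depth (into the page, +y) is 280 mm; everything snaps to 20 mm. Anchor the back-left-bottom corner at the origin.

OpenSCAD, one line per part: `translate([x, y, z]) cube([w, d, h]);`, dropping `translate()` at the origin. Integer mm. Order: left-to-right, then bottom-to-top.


cube([40, 280, 1720]);
translate([40, 0, 0]) cube([1100, 280, 40]);
translate([40, 0, 780]) cube([1100, 280, 40]);
translate([40, 0, 1680]) cube([1100, 280, 40]);
translate([1140, 0, 0]) cube([40, 280, 1720]);


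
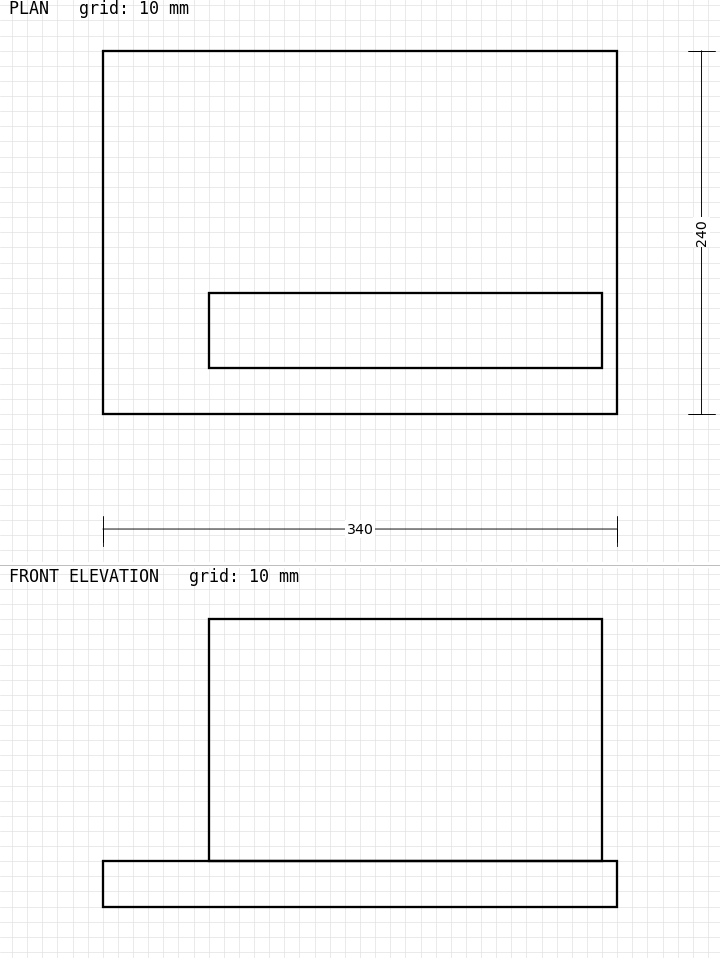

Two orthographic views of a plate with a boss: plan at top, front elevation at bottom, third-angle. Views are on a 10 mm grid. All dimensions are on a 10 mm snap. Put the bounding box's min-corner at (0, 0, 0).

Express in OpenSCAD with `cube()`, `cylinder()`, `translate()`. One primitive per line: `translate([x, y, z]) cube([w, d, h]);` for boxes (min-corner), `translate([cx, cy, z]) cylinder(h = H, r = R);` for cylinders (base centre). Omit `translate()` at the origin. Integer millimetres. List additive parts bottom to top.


cube([340, 240, 30]);
translate([70, 30, 30]) cube([260, 50, 160]);
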